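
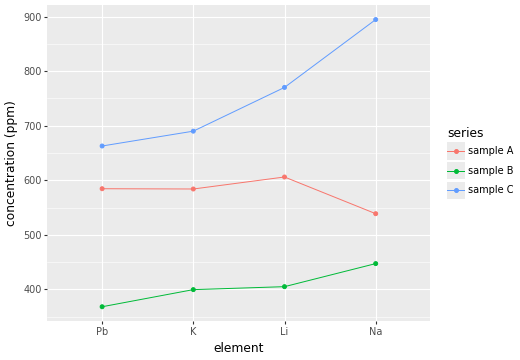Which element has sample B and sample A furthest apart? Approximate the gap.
Pb: sample B ≈ 350, sample A ≈ 600 → gap ≈ 250. Next-largest (Li) is only ≈ 200.

Pb, ≈ 250 ppm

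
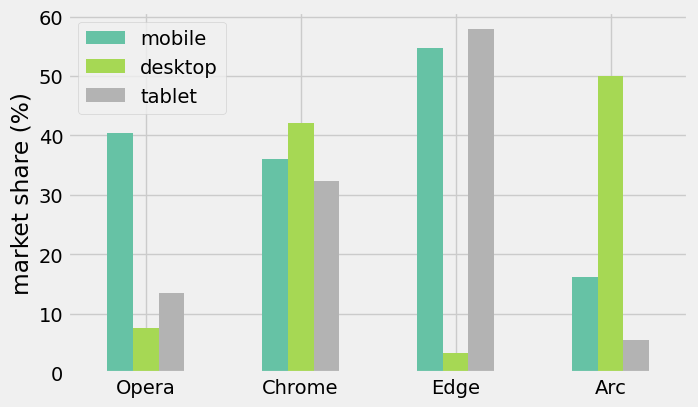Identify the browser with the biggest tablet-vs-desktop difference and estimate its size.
Edge, ≈ 55 %

Edge: tablet ≈ 60, desktop ≈ 5 → gap ≈ 55. Next-largest (Arc) is only ≈ 45.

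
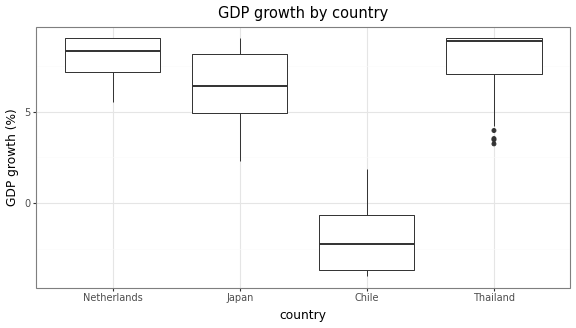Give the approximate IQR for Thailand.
Q3 ≈ 9, Q1 ≈ 7; IQR ≈ 2.

≈ 2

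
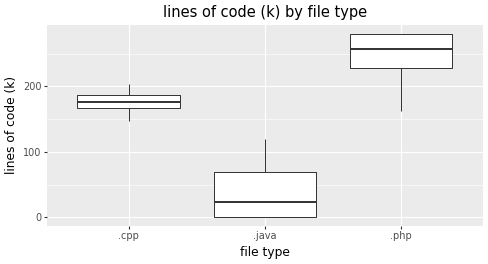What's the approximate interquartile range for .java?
≈ 60

Q3 ≈ 60, Q1 ≈ 0; IQR ≈ 60.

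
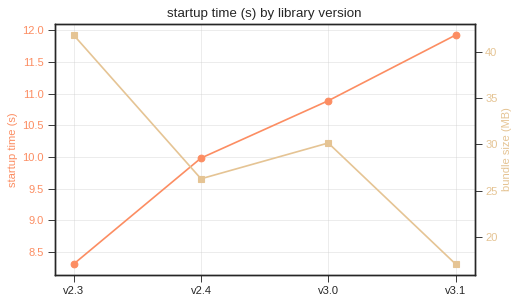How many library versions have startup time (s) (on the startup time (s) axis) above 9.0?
3

Above 9.0: v2.4, v3.0, v3.1.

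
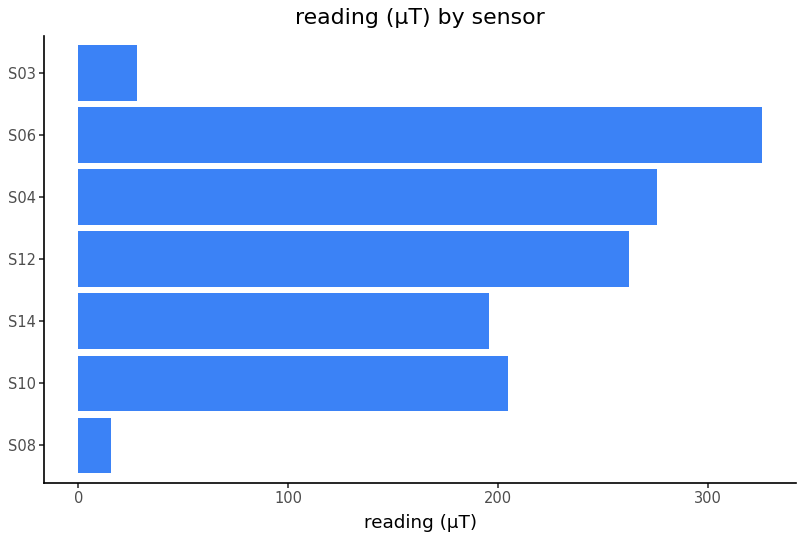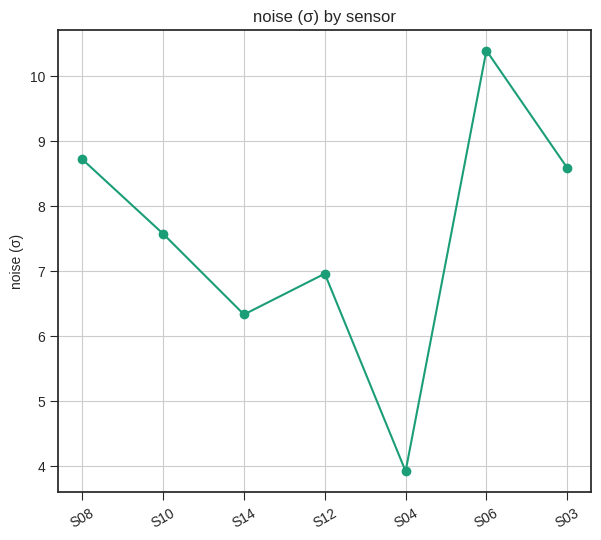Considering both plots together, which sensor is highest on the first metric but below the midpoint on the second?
S04

Chart 2 median noise (σ) ≈ 8; below-median sensors: S14, S12, S04. Among those, S04 has the highest reading (µT) (≈ 300).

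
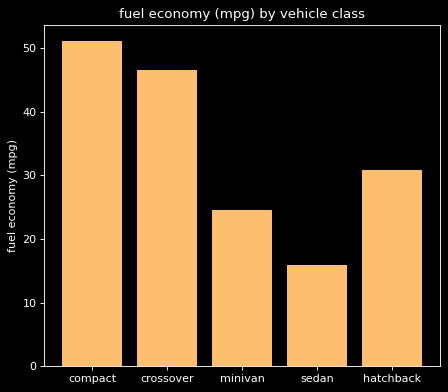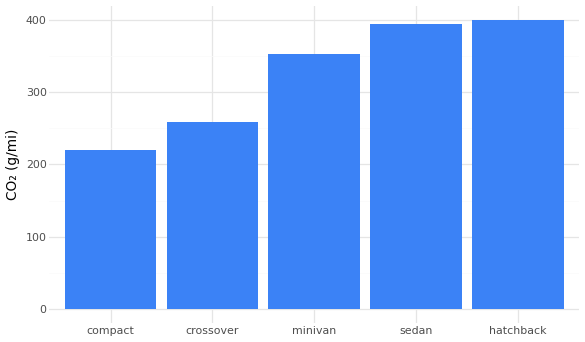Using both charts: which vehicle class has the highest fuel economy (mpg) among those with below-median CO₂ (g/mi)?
compact

Chart 2 median CO₂ (g/mi) ≈ 350; below-median vehicle classes: compact, crossover. Among those, compact has the highest fuel economy (mpg) (≈ 50).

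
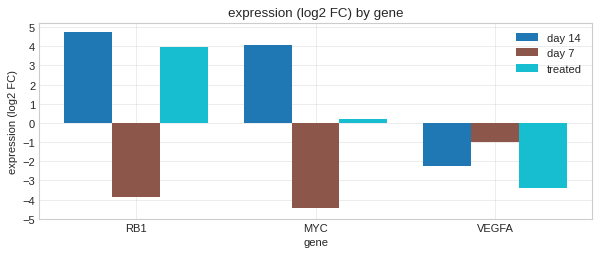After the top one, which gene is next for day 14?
Top 3 for day 14: RB1 ≈ 5, MYC ≈ 4, VEGFA ≈ -2.

MYC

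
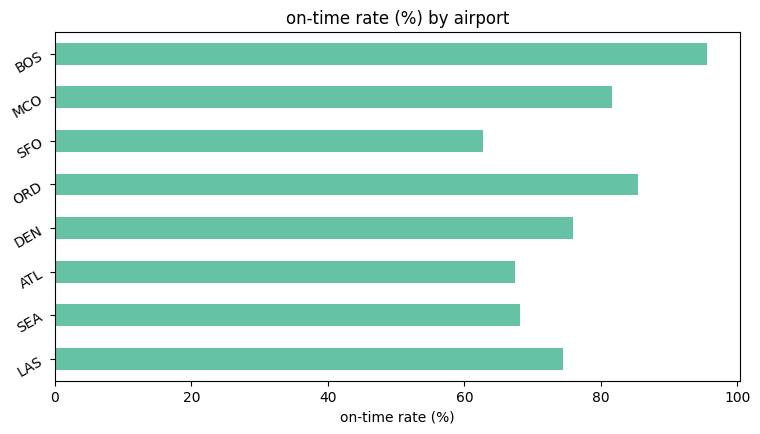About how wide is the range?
≈ 40

Max BOS ≈ 100, min SFO ≈ 60; range ≈ 40.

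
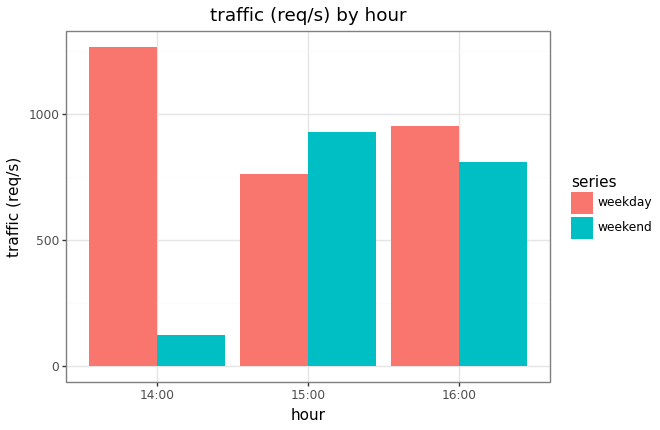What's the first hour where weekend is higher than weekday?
15:00

14:00: weekend ≈ 200 vs weekday ≈ 1200 (not yet); 15:00: weekend ≈ 1000 vs weekday ≈ 800 (first crossover).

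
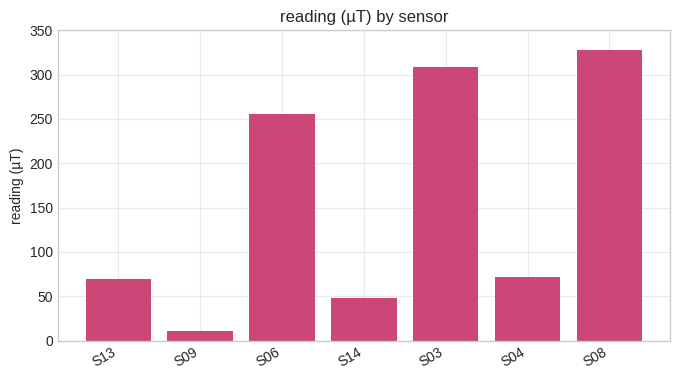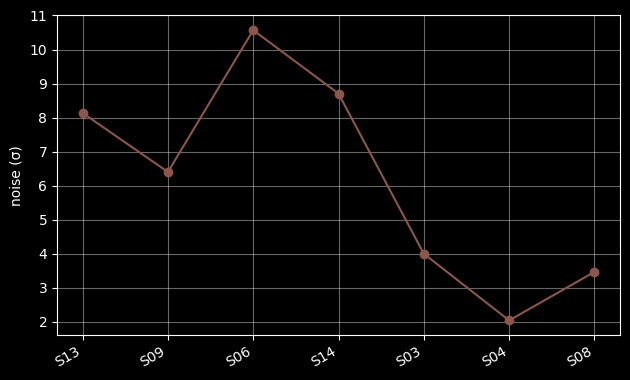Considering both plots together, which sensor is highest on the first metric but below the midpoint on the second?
Chart 2 median noise (σ) ≈ 6; below-median sensors: S03, S04, S08. Among those, S08 has the highest reading (µT) (≈ 350).

S08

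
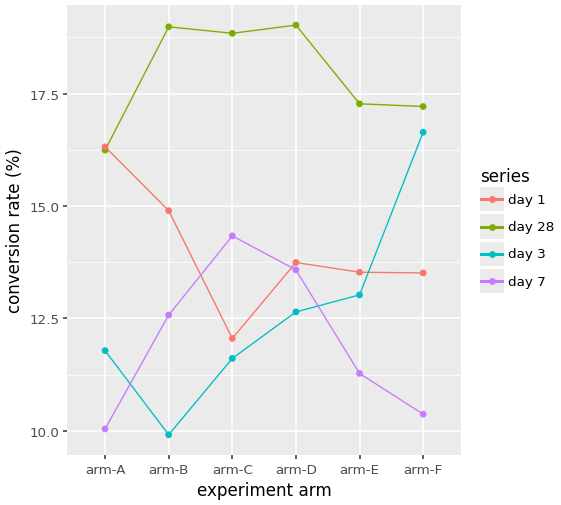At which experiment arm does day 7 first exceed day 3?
arm-B

arm-A: day 7 ≈ 10 vs day 3 ≈ 12 (not yet); arm-B: day 7 ≈ 13 vs day 3 ≈ 10 (first crossover).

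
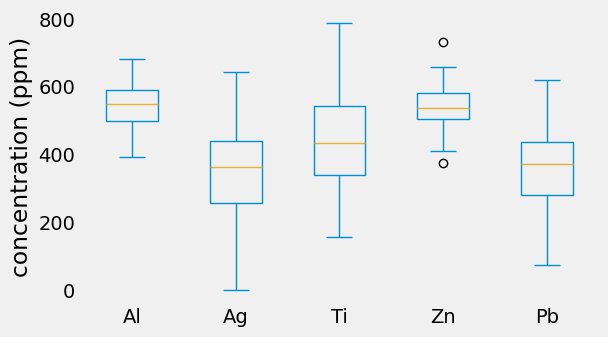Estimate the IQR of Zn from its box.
Q3 ≈ 580, Q1 ≈ 500; IQR ≈ 80.

≈ 80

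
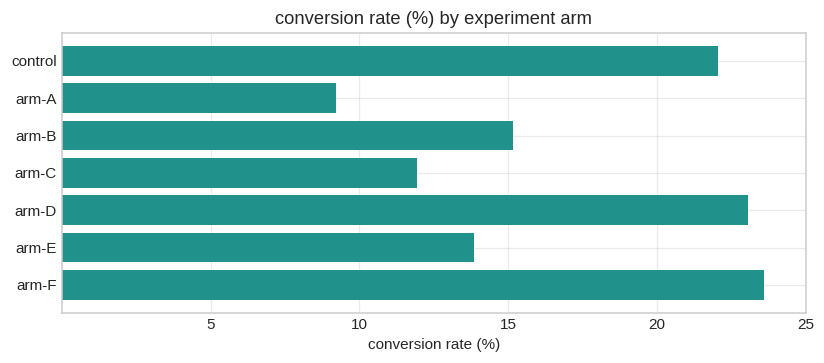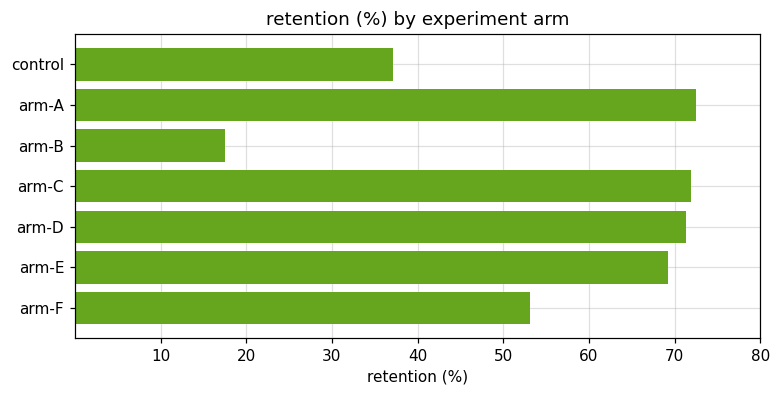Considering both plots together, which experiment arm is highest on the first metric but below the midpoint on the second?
arm-F

Chart 2 median retention (%) ≈ 70; below-median experiment arms: control, arm-B, arm-F. Among those, arm-F has the highest conversion rate (%) (≈ 25).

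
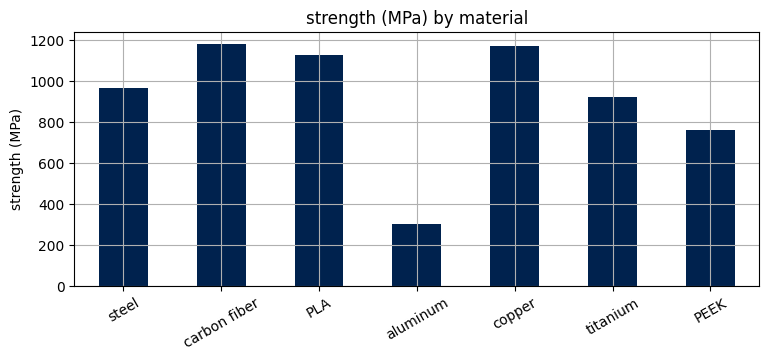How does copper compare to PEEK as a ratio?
≈ 1.5×

copper ≈ 1200, PEEK ≈ 800; 1200/800 ≈ 1.5.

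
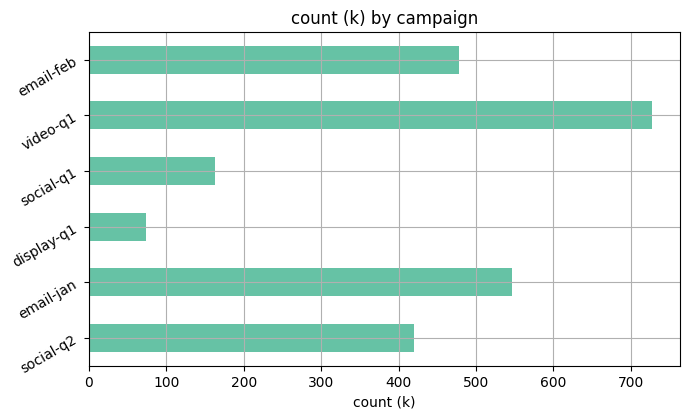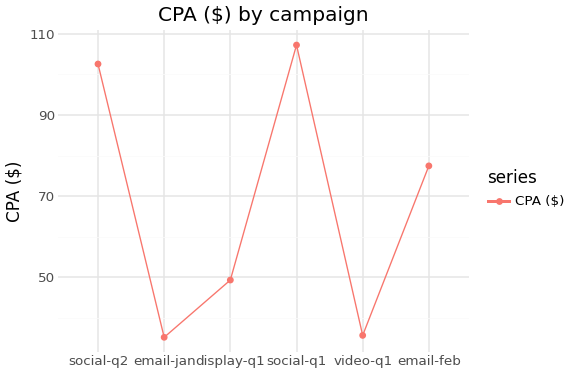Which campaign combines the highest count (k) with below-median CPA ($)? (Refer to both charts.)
Chart 2 median CPA ($) ≈ 60; below-median campaigns: email-jan, display-q1, video-q1. Among those, video-q1 has the highest count (k) (≈ 700).

video-q1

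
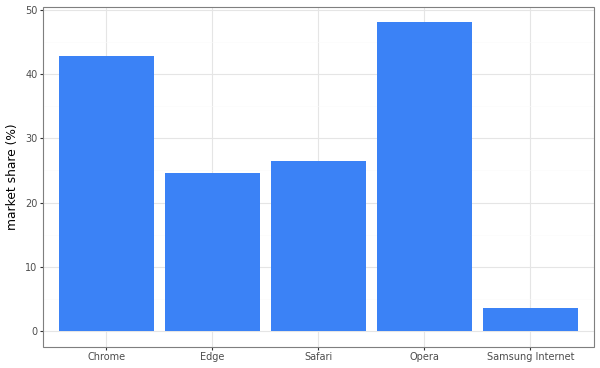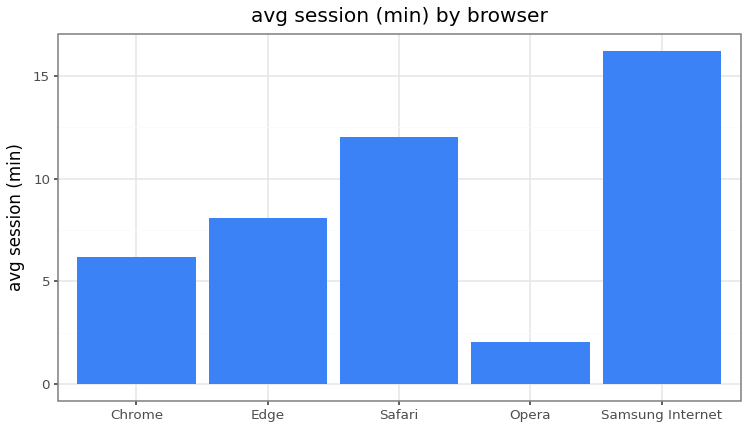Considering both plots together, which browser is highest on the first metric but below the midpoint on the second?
Opera

Chart 2 median avg session (min) ≈ 8; below-median browsers: Chrome, Opera. Among those, Opera has the highest market share (%) (≈ 50).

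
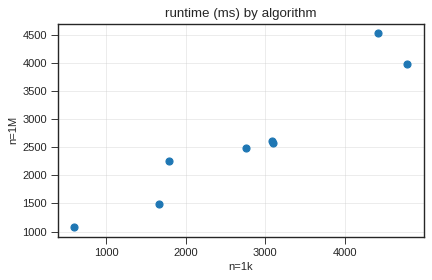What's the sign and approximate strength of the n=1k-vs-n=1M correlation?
positive, strong

Points are positively correlated; strong (|r| ≈ 1.0).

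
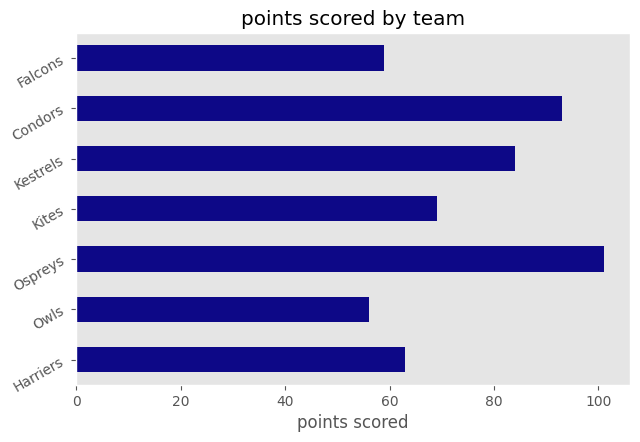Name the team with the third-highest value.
Kestrels

Top 4: Ospreys ≈ 100, Condors ≈ 90, Kestrels ≈ 80, Kites ≈ 70.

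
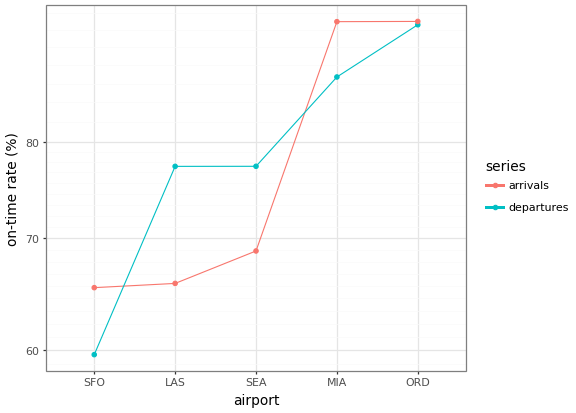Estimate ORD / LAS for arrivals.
≈ 1.46×

ORD ≈ 95, LAS ≈ 65; 95/65 ≈ 1.46.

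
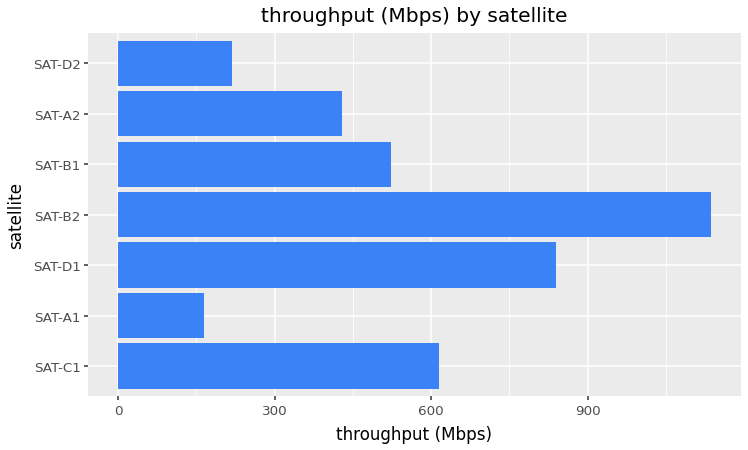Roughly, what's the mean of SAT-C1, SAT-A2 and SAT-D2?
≈ 400

(600 + 400 + 200) / 3 ≈ 400.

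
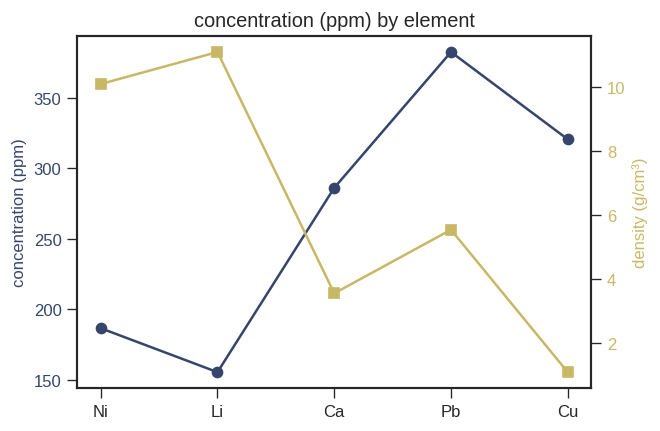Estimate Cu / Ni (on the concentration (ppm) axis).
≈ 1.78×

Cu ≈ 320, Ni ≈ 180; 320/180 ≈ 1.78.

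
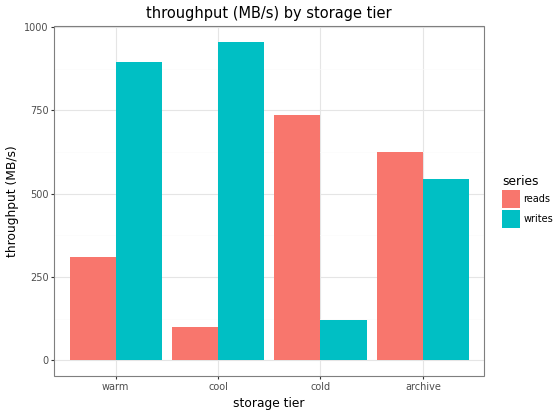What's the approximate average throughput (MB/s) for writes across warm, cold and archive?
(900 + 100 + 500) / 3 ≈ 500.

≈ 500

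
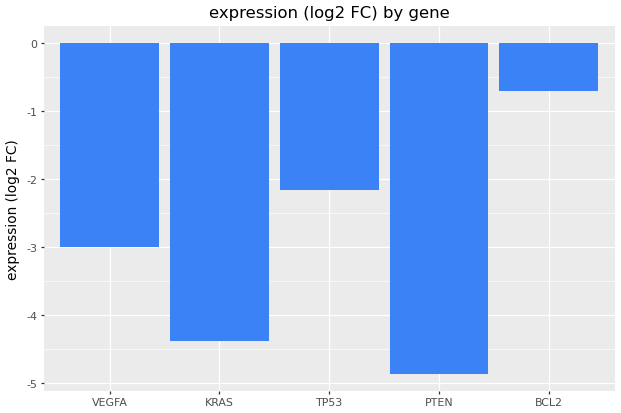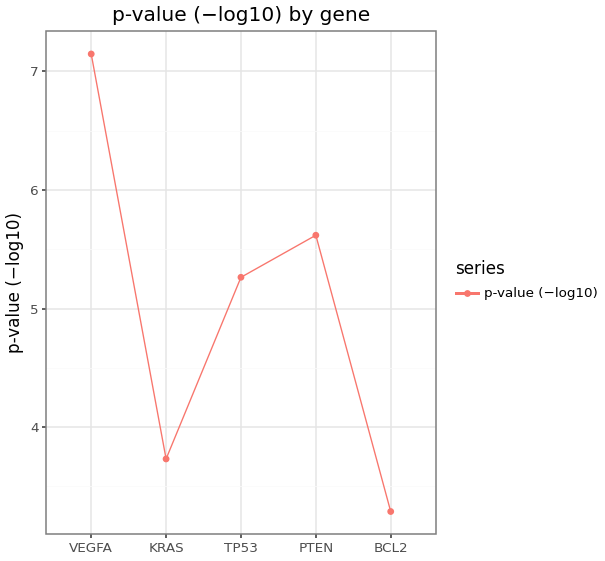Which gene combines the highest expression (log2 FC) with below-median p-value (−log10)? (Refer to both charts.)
Chart 2 median p-value (−log10) ≈ 5; below-median genes: KRAS, BCL2. Among those, BCL2 has the highest expression (log2 FC) (≈ -1).

BCL2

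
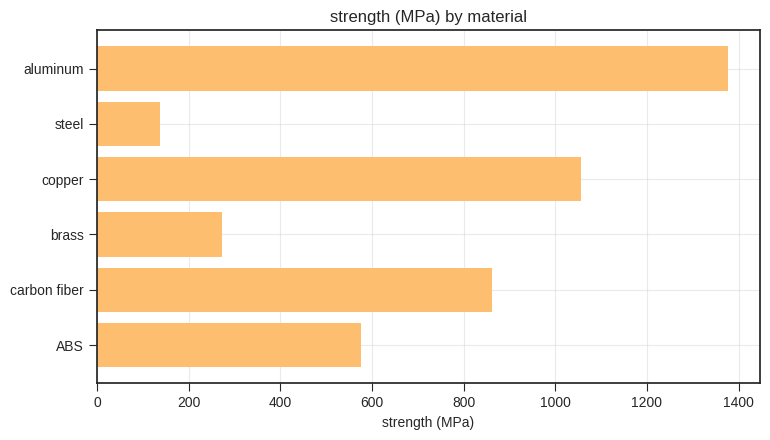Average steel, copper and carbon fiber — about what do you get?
(200 + 1000 + 800) / 3 ≈ 667.

≈ 667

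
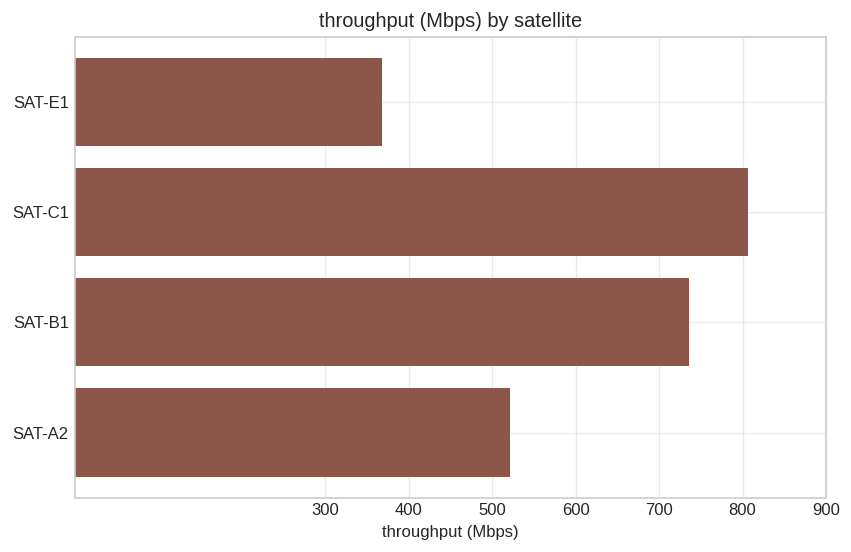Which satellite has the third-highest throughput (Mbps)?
Top 4: SAT-C1 ≈ 800, SAT-B1 ≈ 700, SAT-A2 ≈ 500, SAT-E1 ≈ 400.

SAT-A2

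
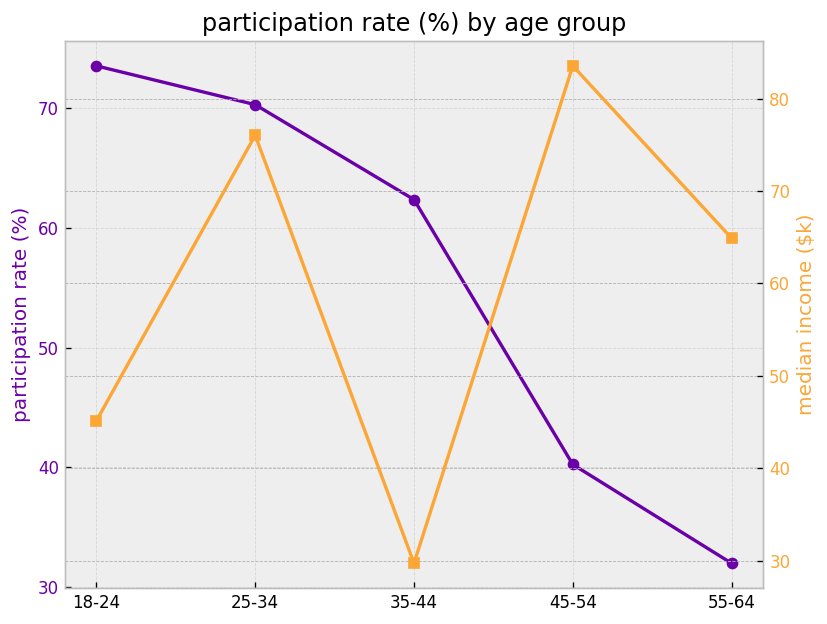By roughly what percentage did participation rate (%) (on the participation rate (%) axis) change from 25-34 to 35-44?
≈ -14.3%

25-34 ≈ 70, 35-44 ≈ 60; (60 − 70) / 70 ≈ -14.3%.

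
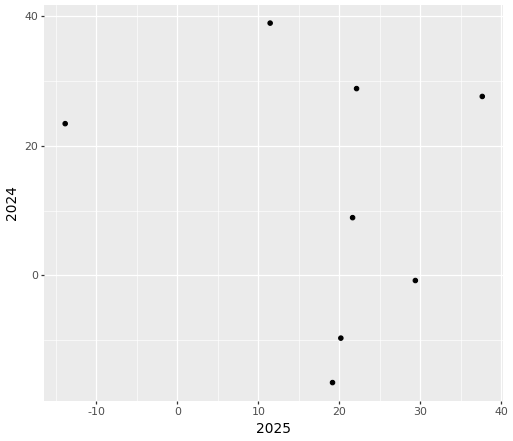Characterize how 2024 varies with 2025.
Points are roughly uncorrelated; weak (|r| ≈ 0.2).

no clear correlation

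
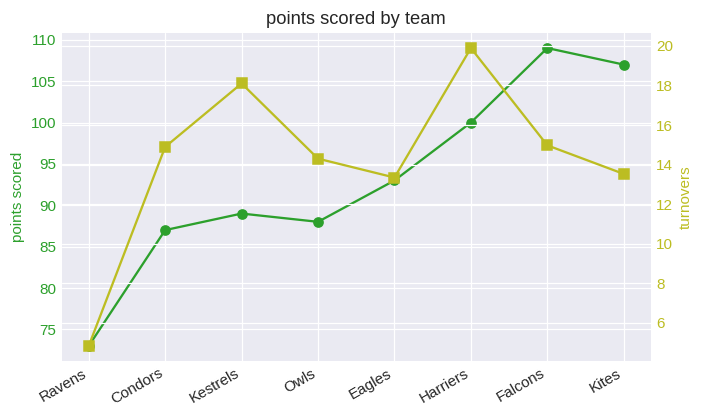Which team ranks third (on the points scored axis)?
Top 4 (on the points scored axis): Falcons ≈ 110, Kites ≈ 105, Harriers ≈ 100, Eagles ≈ 95.

Harriers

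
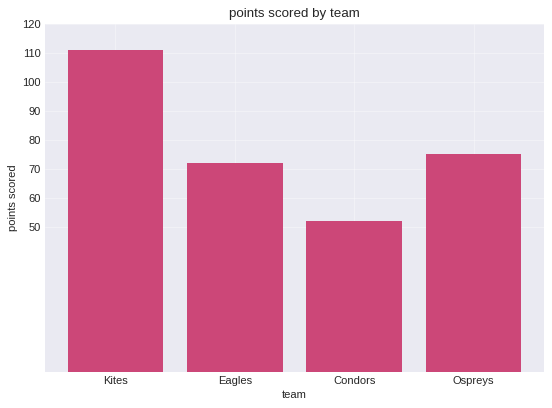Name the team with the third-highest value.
Eagles

Top 4: Kites ≈ 110, Ospreys ≈ 80, Eagles ≈ 70, Condors ≈ 50.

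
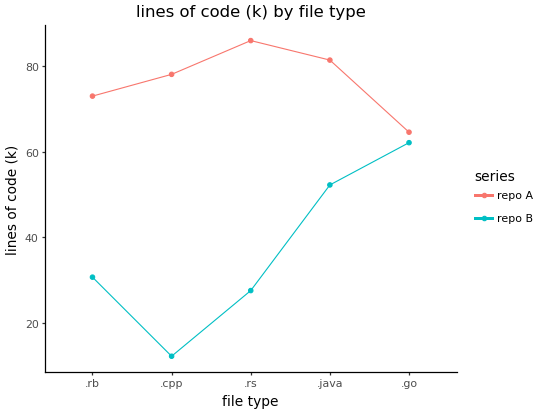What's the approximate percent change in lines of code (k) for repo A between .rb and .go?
≈ -14.3%

.rb ≈ 70, .go ≈ 60; (60 − 70) / 70 ≈ -14.3%.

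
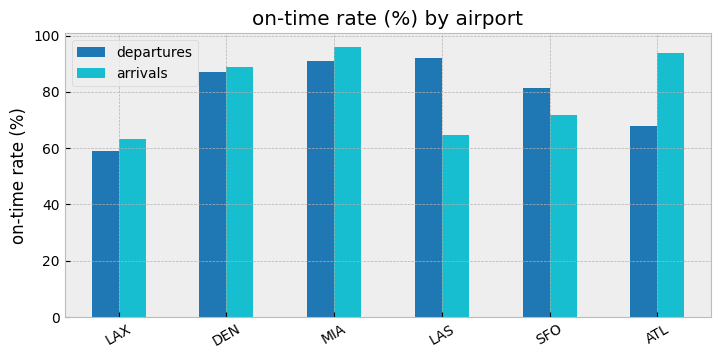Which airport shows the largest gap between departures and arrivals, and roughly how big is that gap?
LAS: departures ≈ 90, arrivals ≈ 60 → gap ≈ 30. Next-largest (ATL) is only ≈ 20.

LAS, ≈ 30 %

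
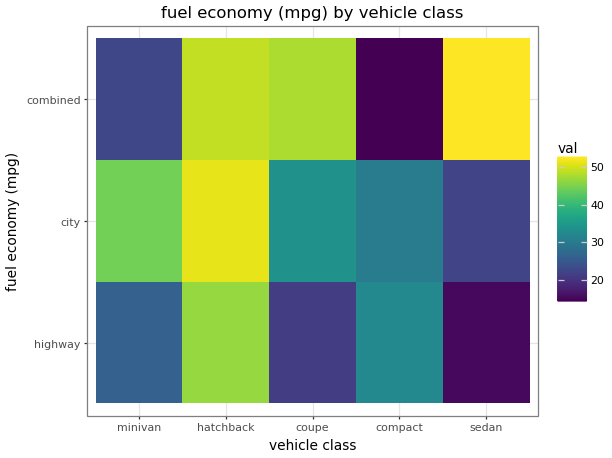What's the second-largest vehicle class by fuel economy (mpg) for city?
Top 3 for city: hatchback ≈ 50, minivan ≈ 45, coupe ≈ 35.

minivan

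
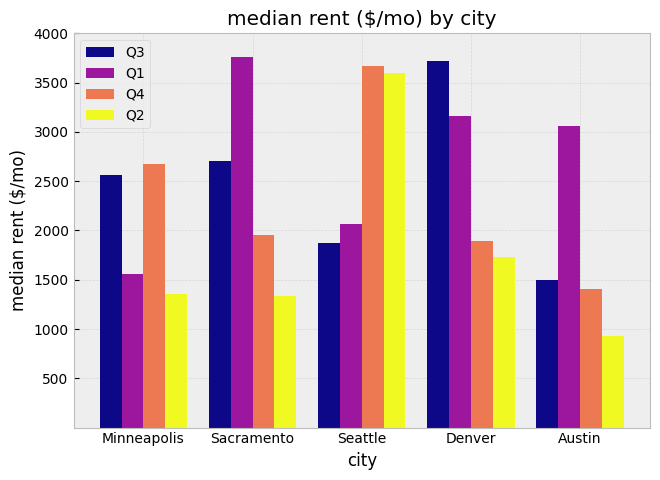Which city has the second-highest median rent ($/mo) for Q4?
Top 3 for Q4: Seattle ≈ 3500, Minneapolis ≈ 2500, Sacramento ≈ 2000.

Minneapolis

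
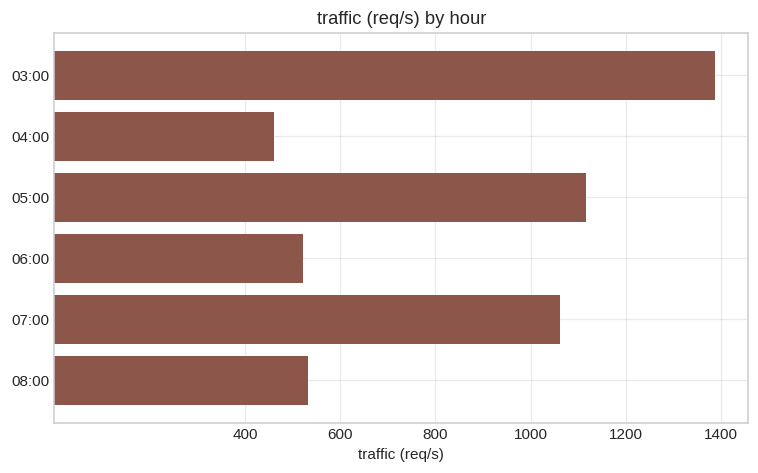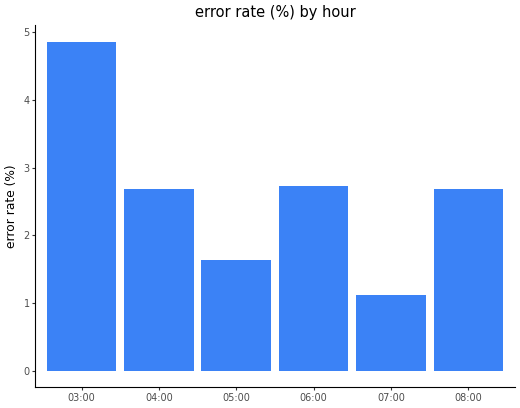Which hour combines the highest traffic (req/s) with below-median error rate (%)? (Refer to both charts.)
05:00

Chart 2 median error rate (%) ≈ 2.5; below-median hours: 04:00, 05:00, 07:00. Among those, 05:00 has the highest traffic (req/s) (≈ 1200).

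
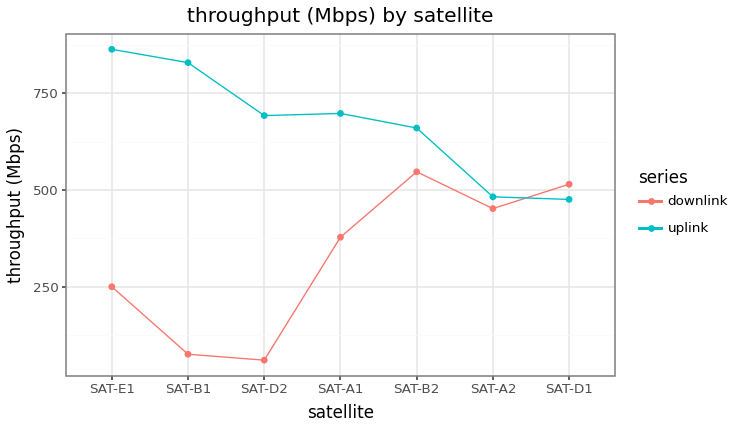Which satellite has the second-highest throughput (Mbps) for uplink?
SAT-B1

Top 3 for uplink: SAT-E1 ≈ 900, SAT-B1 ≈ 800, SAT-A1 ≈ 700.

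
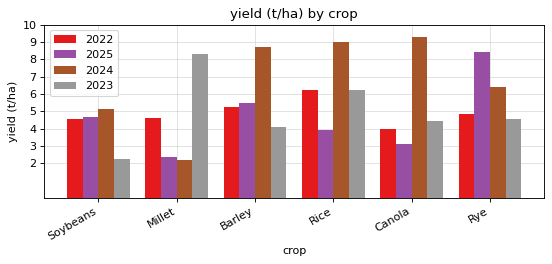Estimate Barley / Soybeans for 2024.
≈ 1.8×

Barley ≈ 9, Soybeans ≈ 5; 9/5 ≈ 1.8.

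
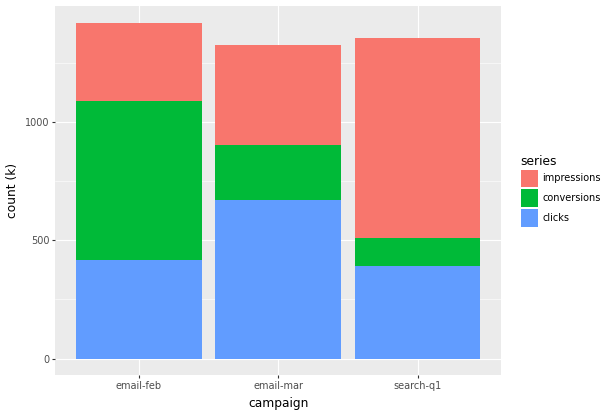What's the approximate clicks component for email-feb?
clicks top ≈ 400, bottom ≈ 0; segment ≈ 400.

≈ 400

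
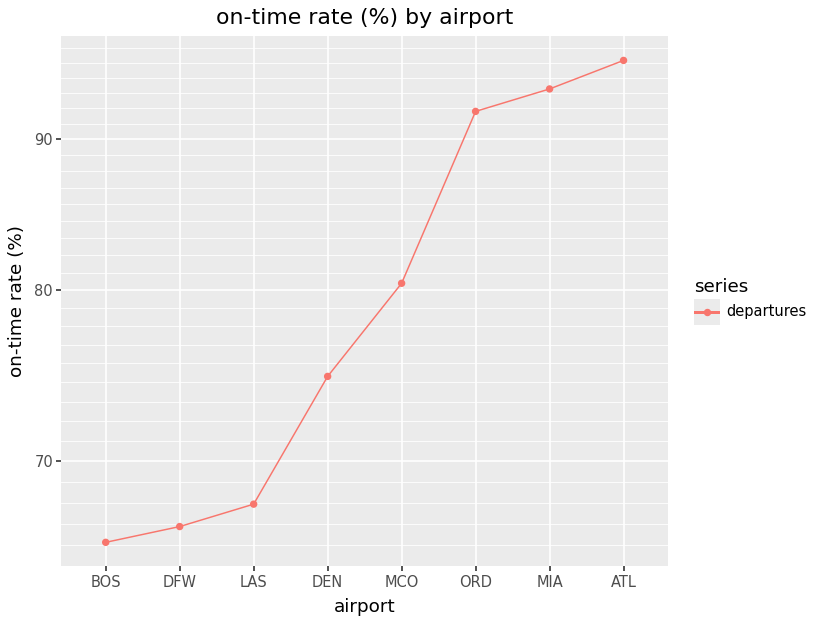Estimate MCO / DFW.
MCO ≈ 80, DFW ≈ 65; 80/65 ≈ 1.23.

≈ 1.23×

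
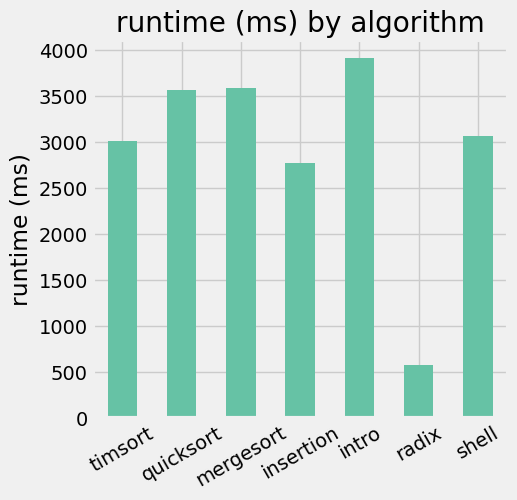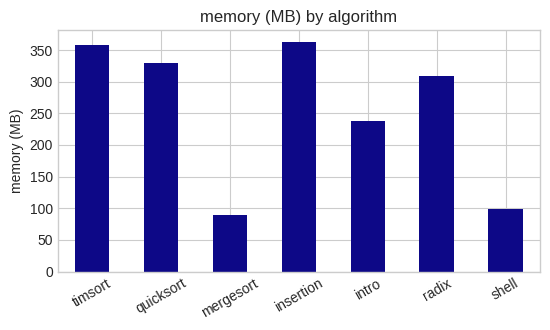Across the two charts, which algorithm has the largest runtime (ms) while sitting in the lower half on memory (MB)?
Chart 2 median memory (MB) ≈ 300; below-median algorithms: mergesort, intro, shell. Among those, intro has the highest runtime (ms) (≈ 4000).

intro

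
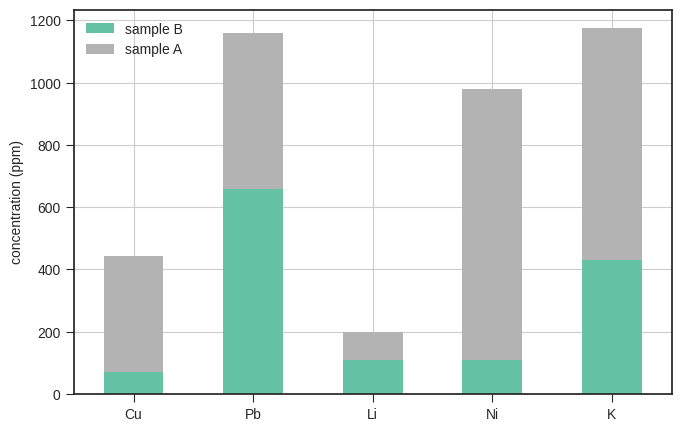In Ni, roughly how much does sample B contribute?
≈ 100

sample B top ≈ 100, bottom ≈ 0; segment ≈ 100.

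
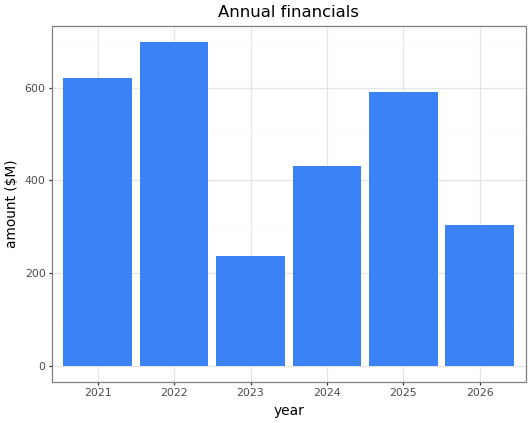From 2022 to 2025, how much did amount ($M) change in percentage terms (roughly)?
2022 ≈ 700, 2025 ≈ 600; (600 − 700) / 700 ≈ -14.3%.

≈ -14.3%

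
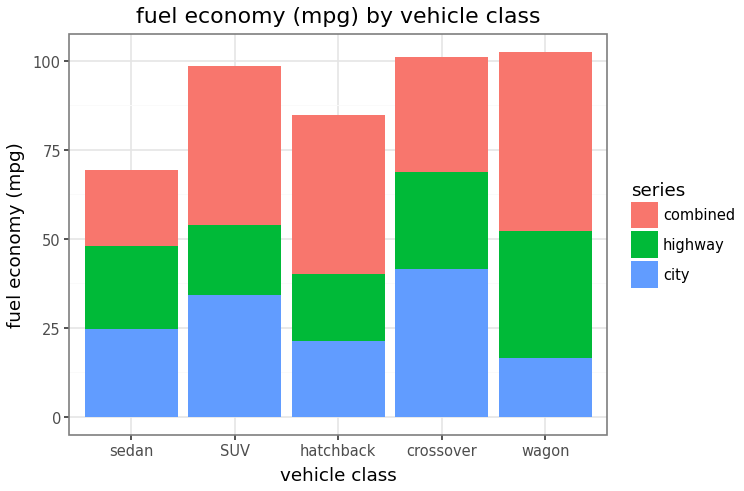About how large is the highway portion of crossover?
≈ 30

highway top ≈ 70, bottom ≈ 40; segment ≈ 30.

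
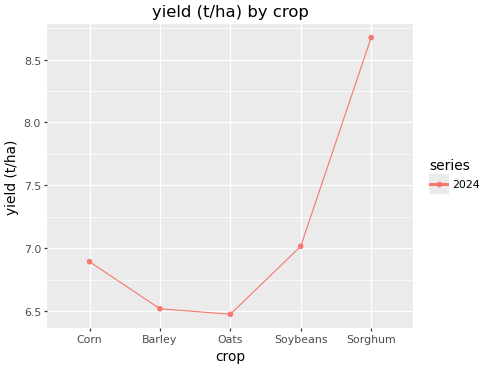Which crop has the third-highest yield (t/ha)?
Corn

Top 4: Sorghum ≈ 8.6, Soybeans ≈ 7.0, Corn ≈ 6.8, Barley ≈ 6.6.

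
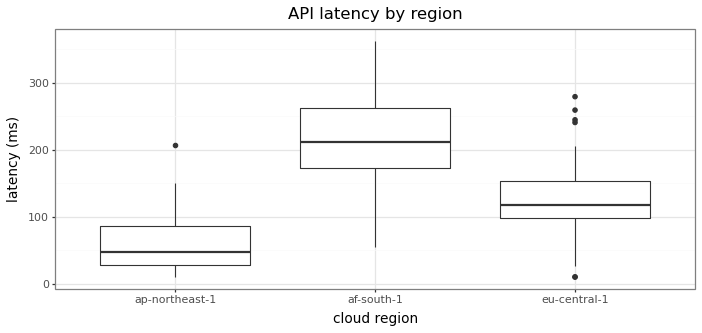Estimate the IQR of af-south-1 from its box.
Q3 ≈ 260, Q1 ≈ 180; IQR ≈ 80.

≈ 80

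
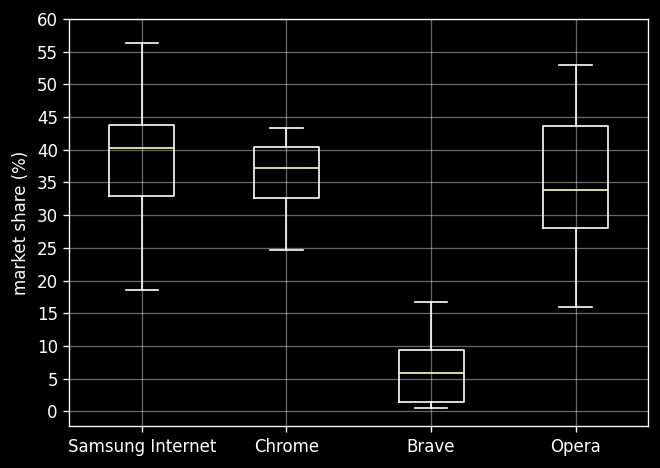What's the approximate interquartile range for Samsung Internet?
Q3 ≈ 45, Q1 ≈ 35; IQR ≈ 10.

≈ 10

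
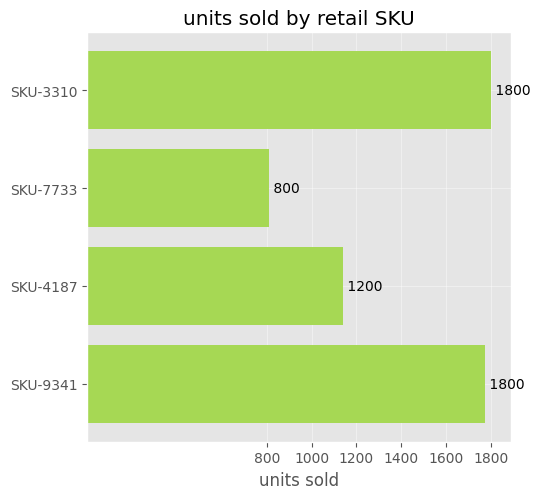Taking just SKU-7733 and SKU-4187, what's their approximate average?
(800 + 1200) / 2 ≈ 1000.

≈ 1000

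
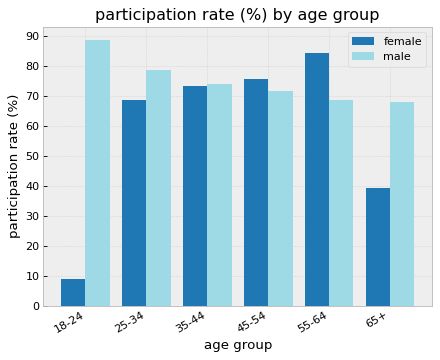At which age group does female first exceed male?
45-54

35-44: female ≈ 70 vs male ≈ 70 (not yet); 45-54: female ≈ 80 vs male ≈ 70 (first crossover).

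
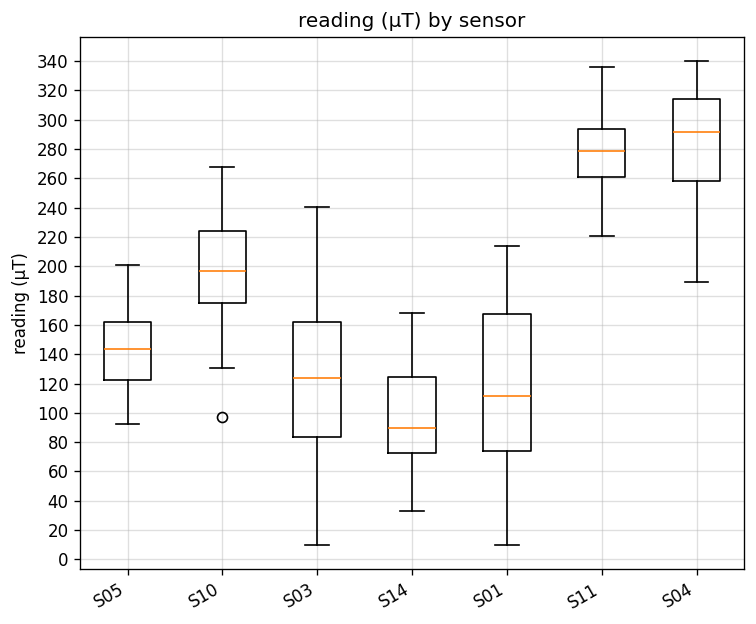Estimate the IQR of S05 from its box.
≈ 40

Q3 ≈ 160, Q1 ≈ 120; IQR ≈ 40.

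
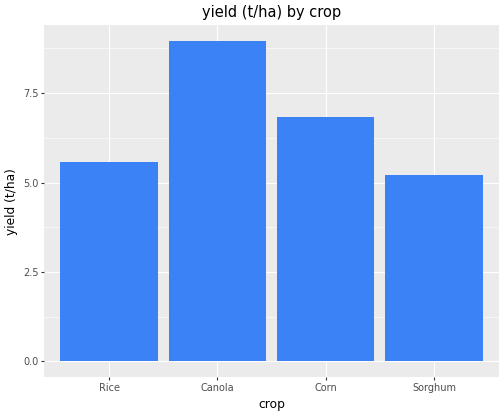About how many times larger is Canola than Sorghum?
Canola ≈ 9, Sorghum ≈ 5; 9/5 ≈ 1.8.

≈ 1.8×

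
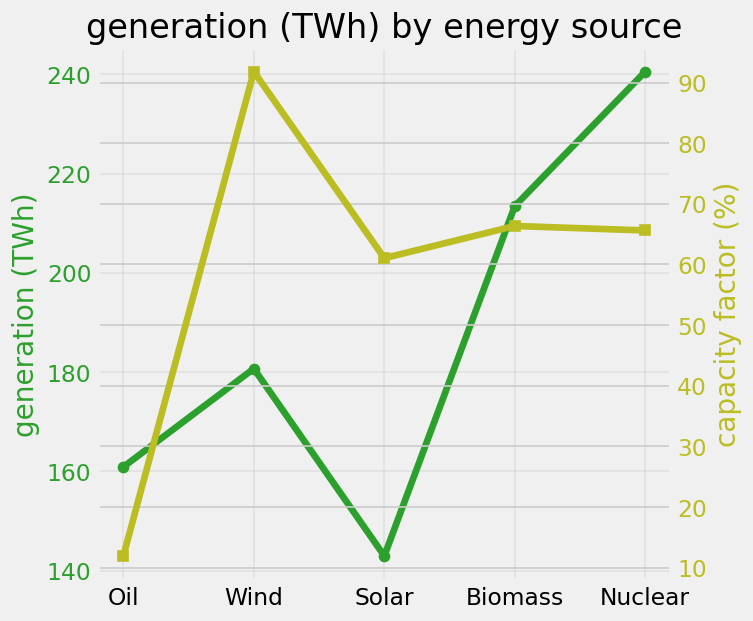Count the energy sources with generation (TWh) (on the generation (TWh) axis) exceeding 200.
2

Above 200: Biomass, Nuclear.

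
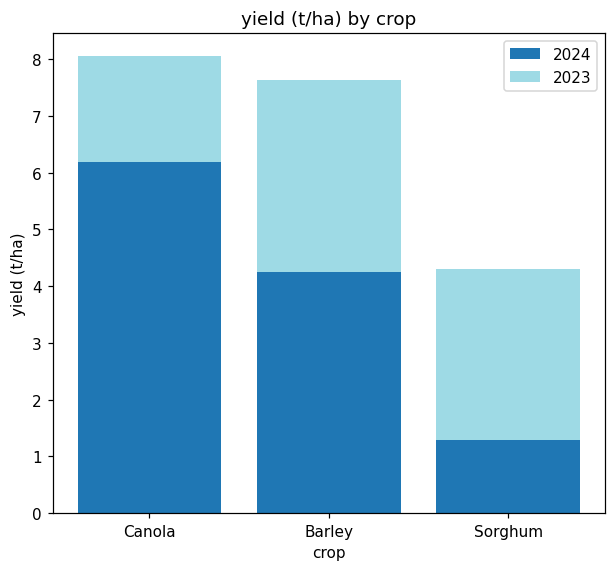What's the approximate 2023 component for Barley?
≈ 4

2023 top ≈ 8, bottom ≈ 4; segment ≈ 4.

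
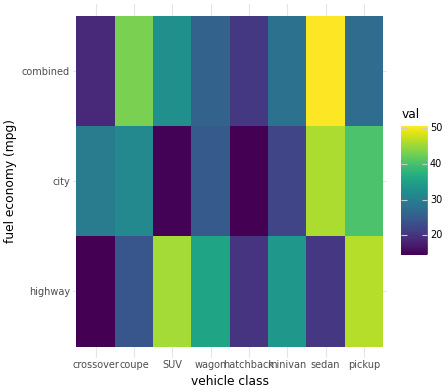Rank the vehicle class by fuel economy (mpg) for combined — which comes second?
Top 3 for combined: sedan ≈ 50, coupe ≈ 45, SUV ≈ 30.

coupe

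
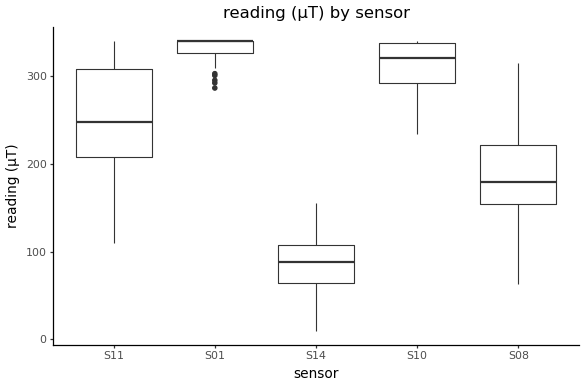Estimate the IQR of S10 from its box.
Q3 ≈ 350, Q1 ≈ 300; IQR ≈ 50.

≈ 50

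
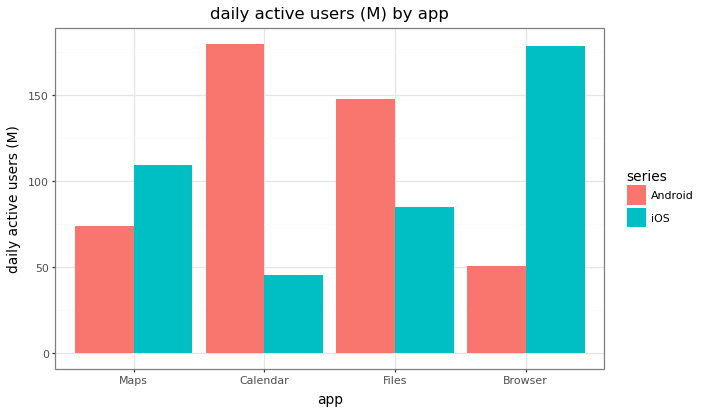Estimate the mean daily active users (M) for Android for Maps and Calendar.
≈ 130

(80 + 180) / 2 ≈ 130.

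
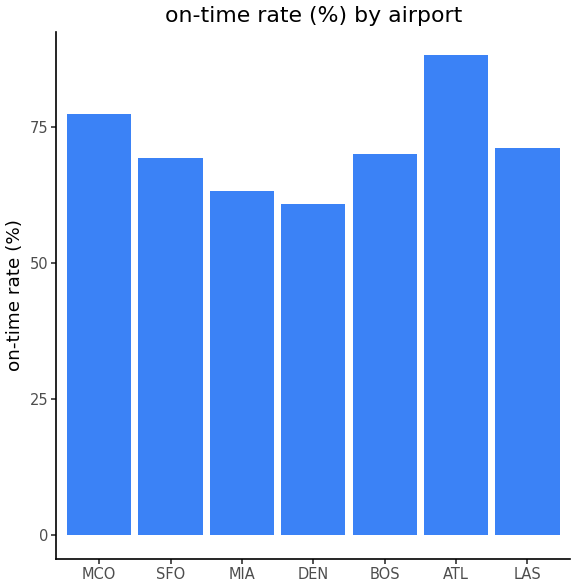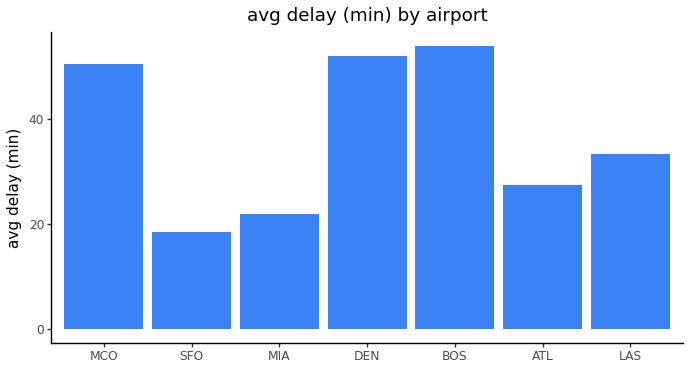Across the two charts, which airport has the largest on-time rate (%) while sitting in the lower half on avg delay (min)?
ATL

Chart 2 median avg delay (min) ≈ 35; below-median airports: SFO, MIA, ATL. Among those, ATL has the highest on-time rate (%) (≈ 90).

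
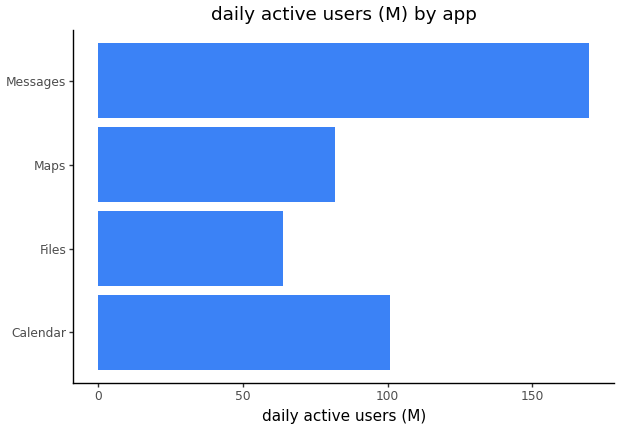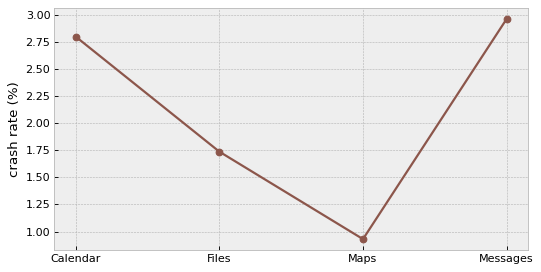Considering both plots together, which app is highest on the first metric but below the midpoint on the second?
Chart 2 median crash rate (%) ≈ 2.5; below-median apps: Files, Maps. Among those, Maps has the highest daily active users (M) (≈ 80).

Maps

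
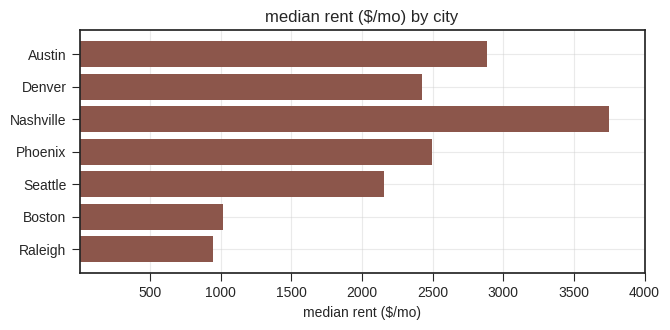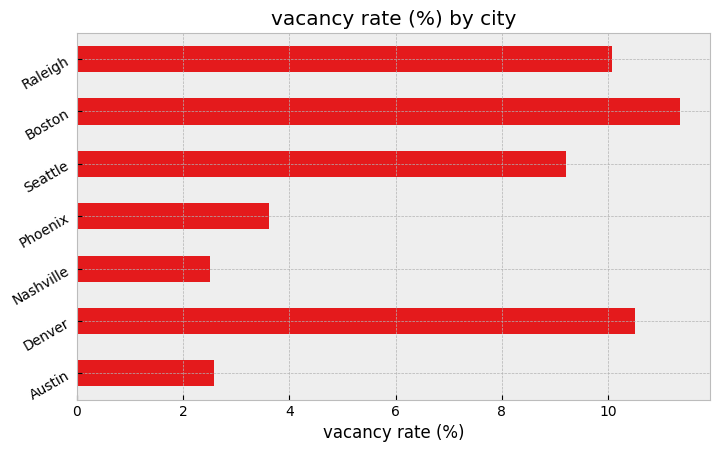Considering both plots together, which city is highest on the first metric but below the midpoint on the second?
Nashville

Chart 2 median vacancy rate (%) ≈ 10; below-median cities: Austin, Nashville, Phoenix. Among those, Nashville has the highest median rent ($/mo) (≈ 4000).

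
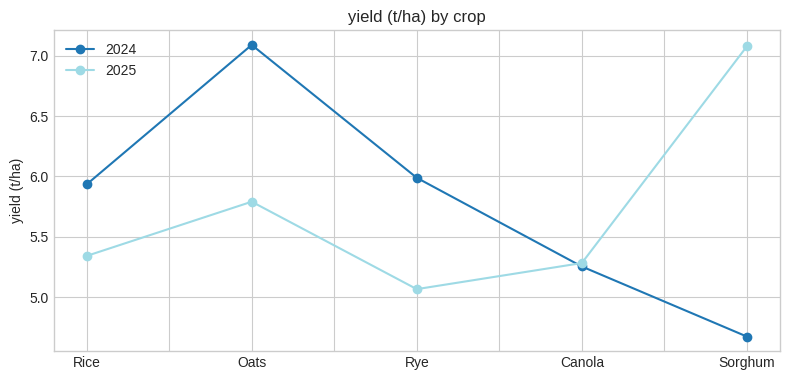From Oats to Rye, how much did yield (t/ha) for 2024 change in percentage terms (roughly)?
Oats ≈ 7.0, Rye ≈ 6.0; (6.0 − 7.0) / 7.0 ≈ -14.3%.

≈ -14.3%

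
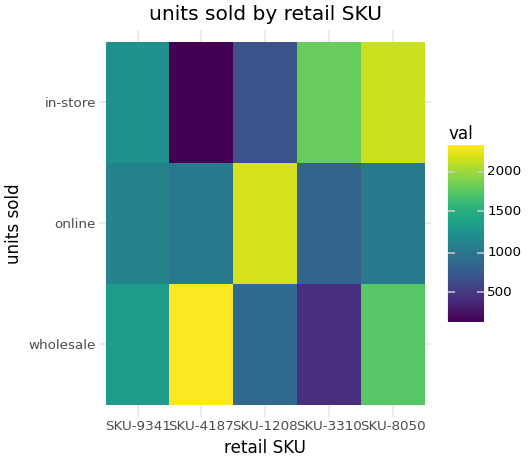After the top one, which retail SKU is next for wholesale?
SKU-8050

Top 3 for wholesale: SKU-4187 ≈ 2400, SKU-8050 ≈ 1800, SKU-9341 ≈ 1400.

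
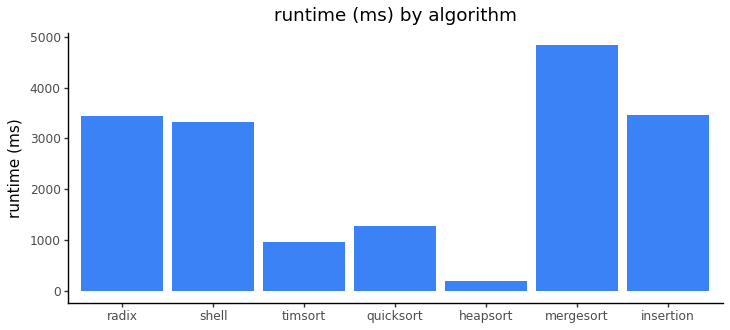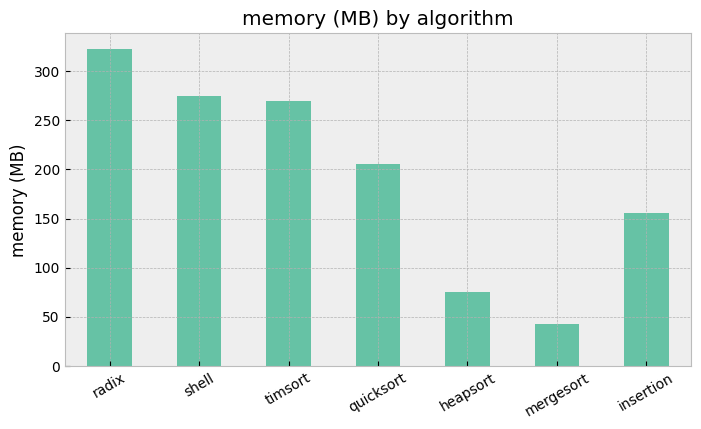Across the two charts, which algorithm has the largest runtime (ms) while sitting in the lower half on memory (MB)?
Chart 2 median memory (MB) ≈ 200; below-median algorithms: heapsort, mergesort, insertion. Among those, mergesort has the highest runtime (ms) (≈ 5000).

mergesort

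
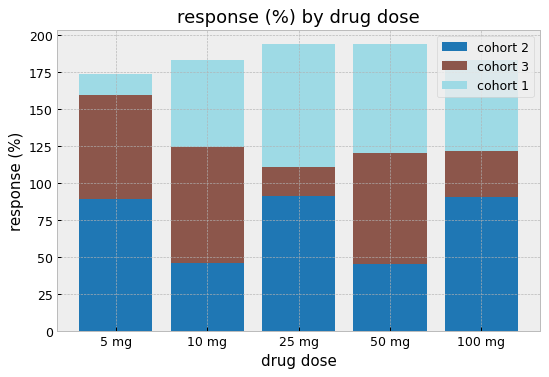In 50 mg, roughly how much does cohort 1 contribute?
cohort 1 top ≈ 200, bottom ≈ 120; segment ≈ 80.

≈ 80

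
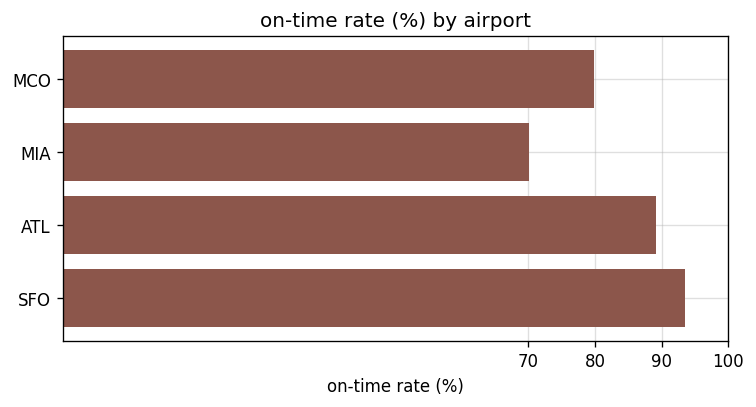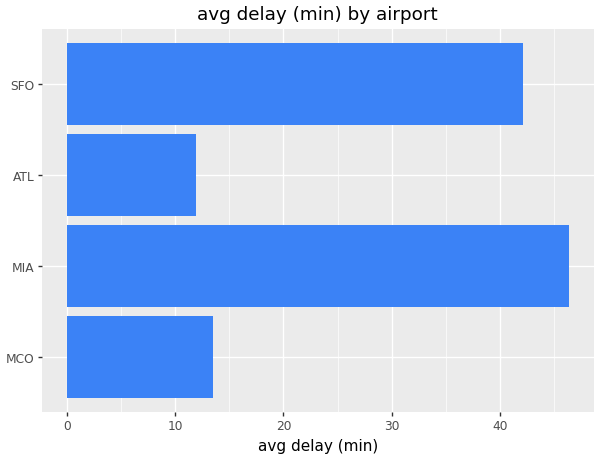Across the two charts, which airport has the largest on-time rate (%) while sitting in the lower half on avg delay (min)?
ATL

Chart 2 median avg delay (min) ≈ 30; below-median airports: MCO, ATL. Among those, ATL has the highest on-time rate (%) (≈ 90).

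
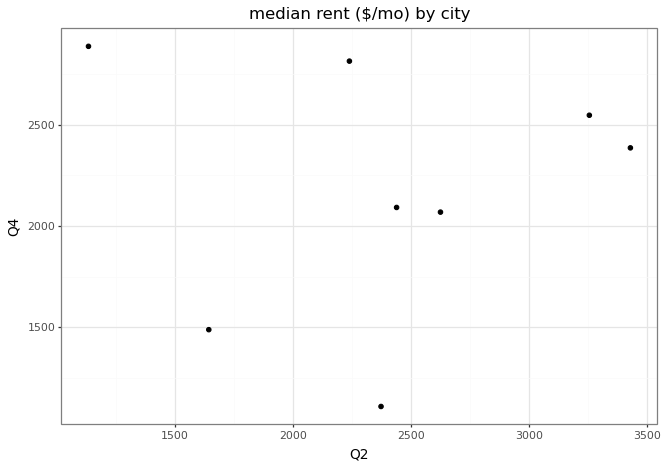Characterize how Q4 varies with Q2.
no clear correlation

Points are roughly uncorrelated; weak (|r| ≈ 0.0).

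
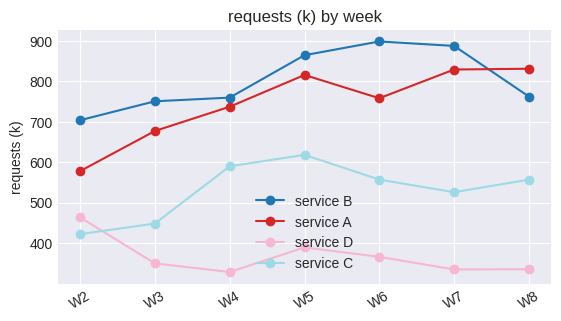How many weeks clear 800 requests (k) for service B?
Above 800: W5, W6, W7.

3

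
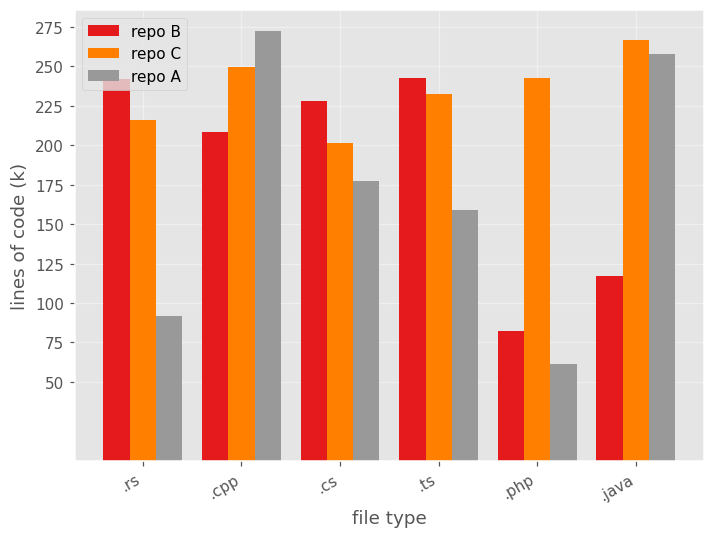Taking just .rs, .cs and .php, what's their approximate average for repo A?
(100 + 175 + 50) / 3 ≈ 108.

≈ 108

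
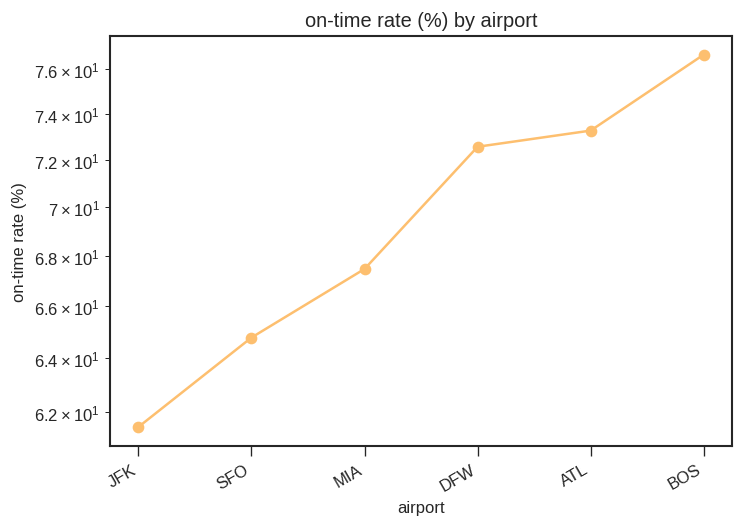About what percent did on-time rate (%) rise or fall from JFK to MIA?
≈ +9.7%

JFK ≈ 62, MIA ≈ 68; (68 − 62) / 62 ≈ +9.7%.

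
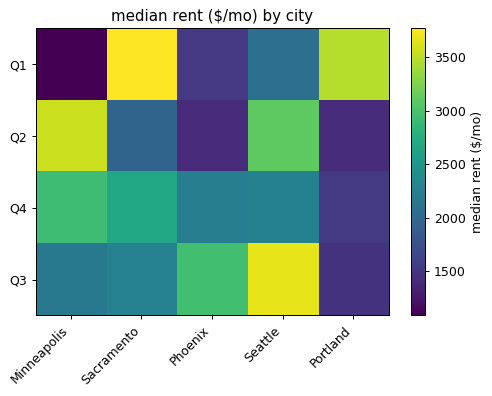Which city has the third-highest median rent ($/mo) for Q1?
Top 4 for Q1: Sacramento ≈ 4000, Portland ≈ 3500, Seattle ≈ 2000, Phoenix ≈ 1500.

Seattle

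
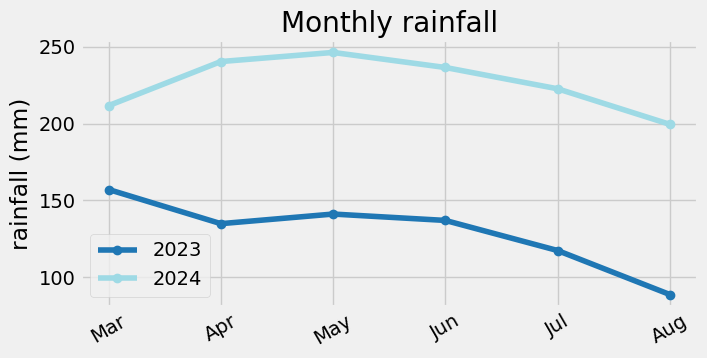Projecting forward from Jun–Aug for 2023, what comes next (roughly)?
≈ 50

Last three: 140, 120, 80 → slope ≈ -30/step → next ≈ 50.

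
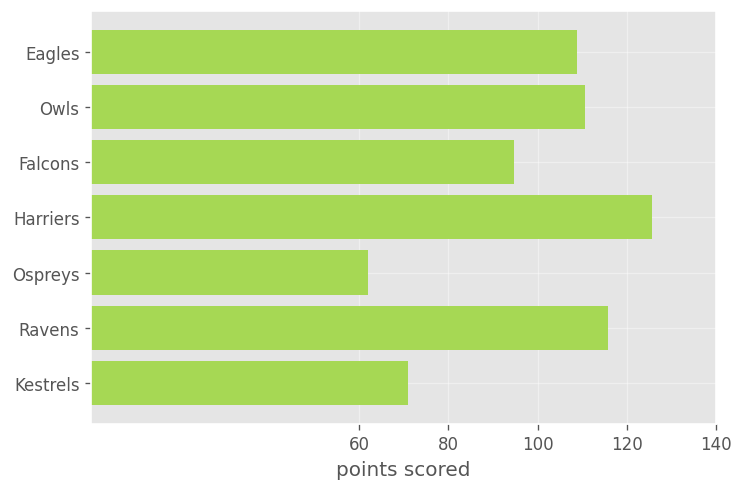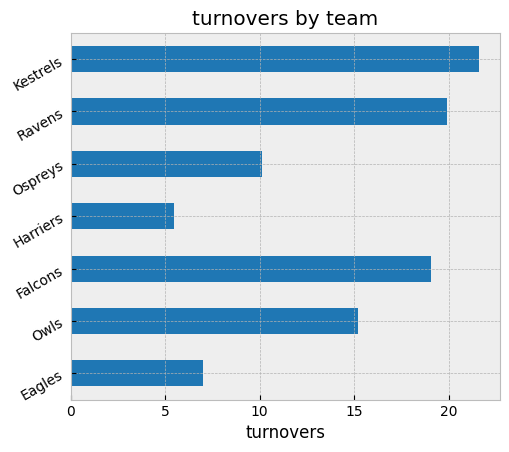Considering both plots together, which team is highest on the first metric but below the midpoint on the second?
Harriers

Chart 2 median turnovers ≈ 16; below-median teams: Eagles, Harriers, Ospreys. Among those, Harriers has the highest points scored (≈ 120).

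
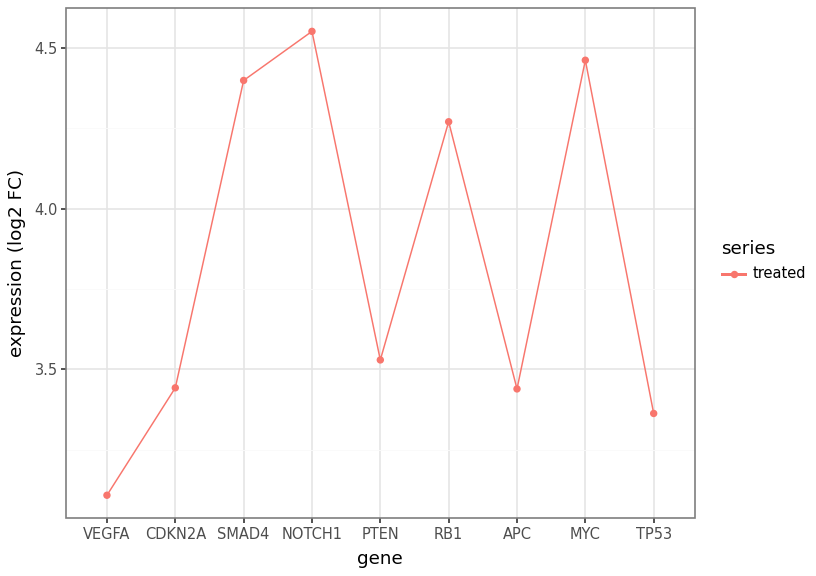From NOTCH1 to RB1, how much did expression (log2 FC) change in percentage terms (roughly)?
≈ -8.7%

NOTCH1 ≈ 4.6, RB1 ≈ 4.2; (4.2 − 4.6) / 4.6 ≈ -8.7%.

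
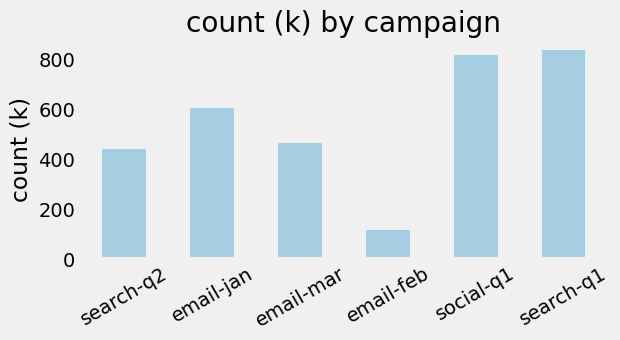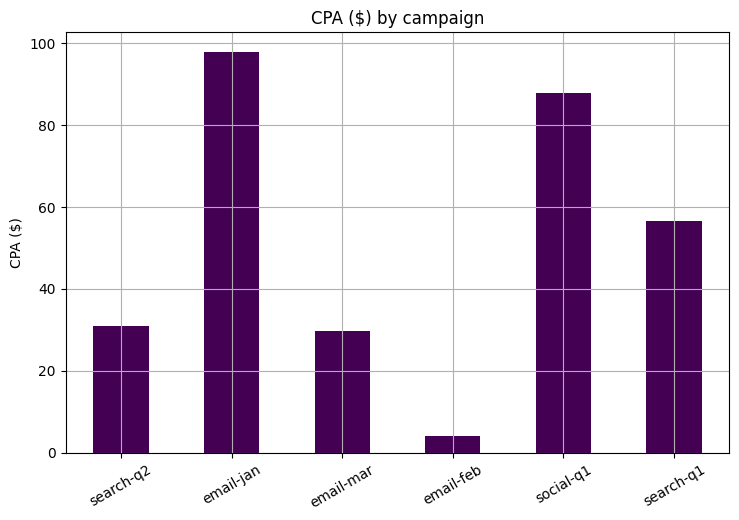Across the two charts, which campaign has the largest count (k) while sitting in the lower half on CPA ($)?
Chart 2 median CPA ($) ≈ 40; below-median campaigns: search-q2, email-mar, email-feb. Among those, email-mar has the highest count (k) (≈ 500).

email-mar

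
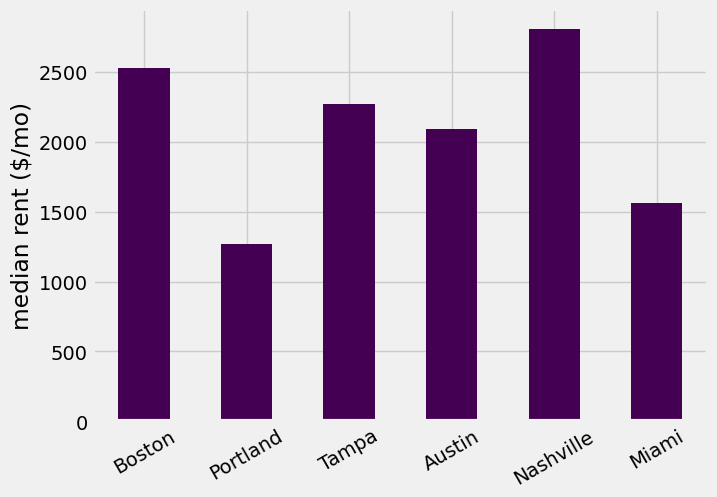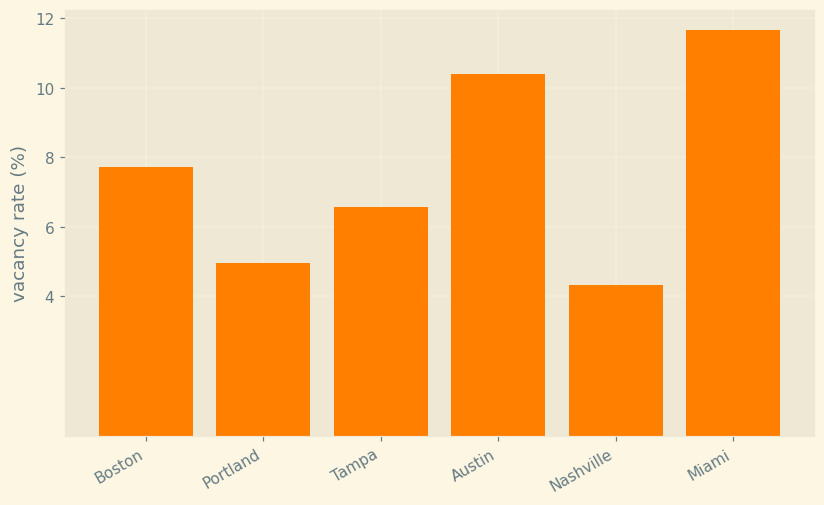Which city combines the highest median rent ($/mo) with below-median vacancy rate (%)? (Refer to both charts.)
Nashville

Chart 2 median vacancy rate (%) ≈ 8; below-median cities: Portland, Tampa, Nashville. Among those, Nashville has the highest median rent ($/mo) (≈ 3000).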